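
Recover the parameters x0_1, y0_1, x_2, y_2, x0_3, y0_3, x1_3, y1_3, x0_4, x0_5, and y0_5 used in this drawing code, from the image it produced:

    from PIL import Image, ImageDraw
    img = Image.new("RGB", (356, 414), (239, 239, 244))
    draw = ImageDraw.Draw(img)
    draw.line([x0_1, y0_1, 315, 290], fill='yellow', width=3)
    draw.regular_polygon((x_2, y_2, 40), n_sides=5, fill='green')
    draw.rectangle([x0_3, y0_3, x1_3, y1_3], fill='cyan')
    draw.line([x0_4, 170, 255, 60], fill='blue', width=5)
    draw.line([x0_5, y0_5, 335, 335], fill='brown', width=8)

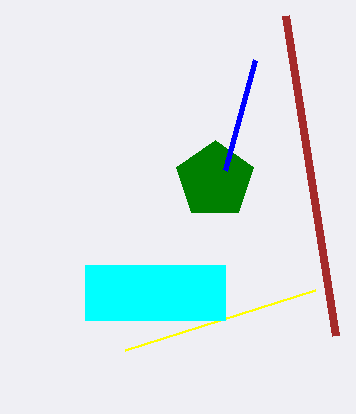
x0_1 = 125; y0_1 = 350; x_2 = 215; y_2 = 180; x0_3 = 85; y0_3 = 265; x1_3 = 225; y1_3 = 320; x0_4 = 225; x0_5 = 285; y0_5 = 15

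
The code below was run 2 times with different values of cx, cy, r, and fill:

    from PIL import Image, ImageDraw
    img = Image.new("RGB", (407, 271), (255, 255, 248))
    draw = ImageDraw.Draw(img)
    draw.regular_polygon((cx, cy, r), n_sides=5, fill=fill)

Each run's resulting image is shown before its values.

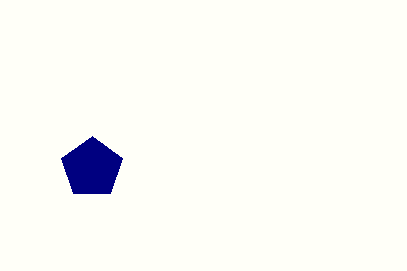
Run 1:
cx = 92, cy = 168, r = 32, fill = 'navy'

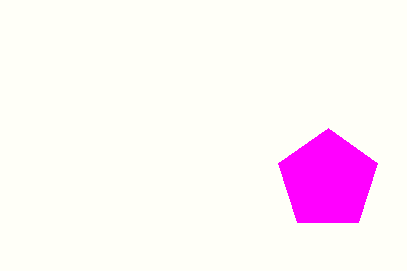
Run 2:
cx = 328
cy = 180
r = 52
fill = 'magenta'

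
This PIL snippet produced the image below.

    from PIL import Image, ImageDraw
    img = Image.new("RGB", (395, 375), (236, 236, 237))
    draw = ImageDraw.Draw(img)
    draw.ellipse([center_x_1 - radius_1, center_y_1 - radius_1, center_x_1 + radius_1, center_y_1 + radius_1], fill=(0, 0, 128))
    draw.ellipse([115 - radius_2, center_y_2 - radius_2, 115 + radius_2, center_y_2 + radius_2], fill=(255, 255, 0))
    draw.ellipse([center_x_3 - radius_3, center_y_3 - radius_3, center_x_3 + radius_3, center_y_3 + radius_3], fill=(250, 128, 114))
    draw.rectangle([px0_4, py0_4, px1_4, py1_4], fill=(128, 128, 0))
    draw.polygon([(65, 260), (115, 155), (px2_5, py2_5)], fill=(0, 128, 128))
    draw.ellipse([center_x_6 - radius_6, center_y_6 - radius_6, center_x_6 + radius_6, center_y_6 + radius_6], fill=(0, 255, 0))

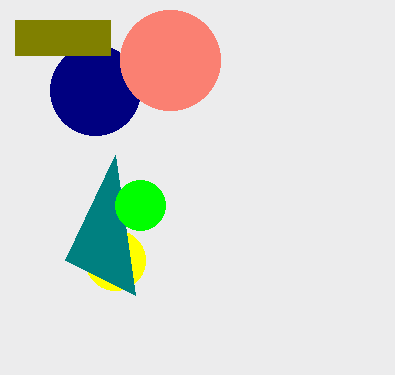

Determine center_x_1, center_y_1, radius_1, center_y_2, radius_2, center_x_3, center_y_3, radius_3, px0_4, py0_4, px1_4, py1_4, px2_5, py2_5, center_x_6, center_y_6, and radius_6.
center_x_1 = 95, center_y_1 = 90, radius_1 = 45, center_y_2 = 260, radius_2 = 30, center_x_3 = 170, center_y_3 = 60, radius_3 = 50, px0_4 = 15, py0_4 = 20, px1_4 = 110, py1_4 = 55, px2_5 = 135, py2_5 = 295, center_x_6 = 140, center_y_6 = 205, radius_6 = 25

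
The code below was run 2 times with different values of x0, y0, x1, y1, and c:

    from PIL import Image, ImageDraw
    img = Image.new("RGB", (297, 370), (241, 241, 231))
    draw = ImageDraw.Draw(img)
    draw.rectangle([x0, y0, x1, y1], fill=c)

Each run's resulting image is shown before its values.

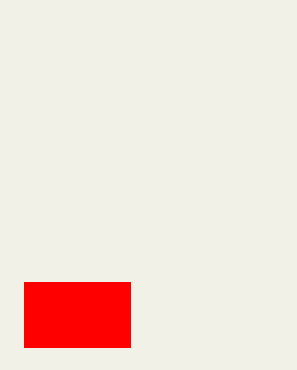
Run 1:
x0 = 24; y0 = 282; x1 = 130; y1 = 347; c = 'red'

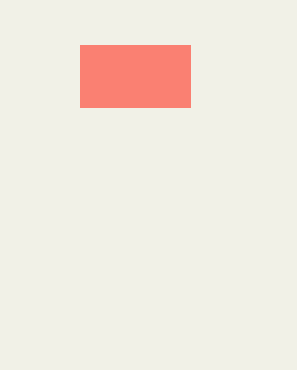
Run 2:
x0 = 80; y0 = 45; x1 = 190; y1 = 107; c = 'salmon'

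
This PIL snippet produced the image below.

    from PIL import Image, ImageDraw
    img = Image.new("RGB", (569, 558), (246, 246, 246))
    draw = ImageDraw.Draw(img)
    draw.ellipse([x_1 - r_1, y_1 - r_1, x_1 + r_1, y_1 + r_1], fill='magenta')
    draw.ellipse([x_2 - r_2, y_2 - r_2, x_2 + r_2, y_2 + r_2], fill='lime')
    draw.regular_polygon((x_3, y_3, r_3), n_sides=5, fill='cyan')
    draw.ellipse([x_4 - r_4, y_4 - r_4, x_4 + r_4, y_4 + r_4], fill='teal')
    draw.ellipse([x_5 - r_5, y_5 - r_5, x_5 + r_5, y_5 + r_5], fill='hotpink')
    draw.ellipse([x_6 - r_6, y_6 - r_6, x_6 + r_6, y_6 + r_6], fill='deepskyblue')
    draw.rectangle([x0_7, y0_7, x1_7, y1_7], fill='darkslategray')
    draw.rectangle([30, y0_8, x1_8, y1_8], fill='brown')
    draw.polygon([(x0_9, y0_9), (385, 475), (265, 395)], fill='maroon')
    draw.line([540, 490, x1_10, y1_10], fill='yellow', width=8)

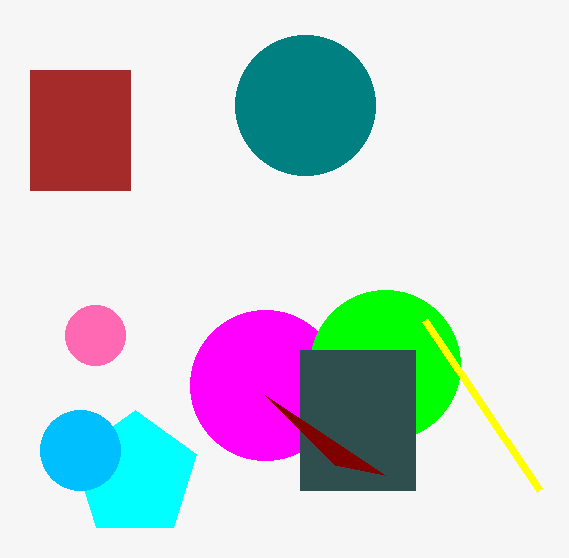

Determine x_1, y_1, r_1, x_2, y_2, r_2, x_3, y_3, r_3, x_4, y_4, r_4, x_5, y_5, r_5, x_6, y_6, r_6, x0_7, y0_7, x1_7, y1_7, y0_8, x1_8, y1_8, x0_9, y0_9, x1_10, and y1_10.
x_1 = 265, y_1 = 385, r_1 = 75, x_2 = 385, y_2 = 365, r_2 = 75, x_3 = 135, y_3 = 475, r_3 = 65, x_4 = 305, y_4 = 105, r_4 = 70, x_5 = 95, y_5 = 335, r_5 = 30, x_6 = 80, y_6 = 450, r_6 = 40, x0_7 = 300, y0_7 = 350, x1_7 = 415, y1_7 = 490, y0_8 = 70, x1_8 = 130, y1_8 = 190, x0_9 = 335, y0_9 = 465, x1_10 = 425, y1_10 = 320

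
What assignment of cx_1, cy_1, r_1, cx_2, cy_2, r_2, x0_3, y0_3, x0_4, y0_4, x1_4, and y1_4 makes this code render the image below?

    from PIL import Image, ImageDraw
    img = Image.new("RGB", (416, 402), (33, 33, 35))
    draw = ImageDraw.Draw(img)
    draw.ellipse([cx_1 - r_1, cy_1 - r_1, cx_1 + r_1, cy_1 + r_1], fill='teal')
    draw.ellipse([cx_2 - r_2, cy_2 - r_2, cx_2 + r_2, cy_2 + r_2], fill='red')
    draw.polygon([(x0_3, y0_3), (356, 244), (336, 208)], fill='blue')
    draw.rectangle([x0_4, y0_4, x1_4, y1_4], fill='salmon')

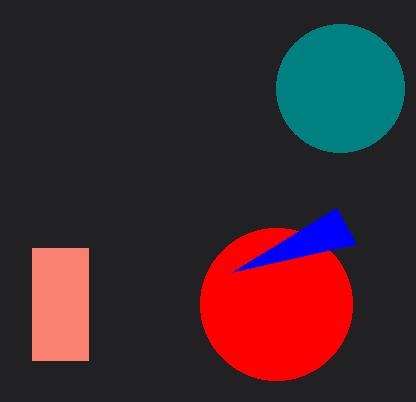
cx_1 = 340
cy_1 = 88
r_1 = 64
cx_2 = 276
cy_2 = 304
r_2 = 76
x0_3 = 232
y0_3 = 272
x0_4 = 32
y0_4 = 248
x1_4 = 88
y1_4 = 360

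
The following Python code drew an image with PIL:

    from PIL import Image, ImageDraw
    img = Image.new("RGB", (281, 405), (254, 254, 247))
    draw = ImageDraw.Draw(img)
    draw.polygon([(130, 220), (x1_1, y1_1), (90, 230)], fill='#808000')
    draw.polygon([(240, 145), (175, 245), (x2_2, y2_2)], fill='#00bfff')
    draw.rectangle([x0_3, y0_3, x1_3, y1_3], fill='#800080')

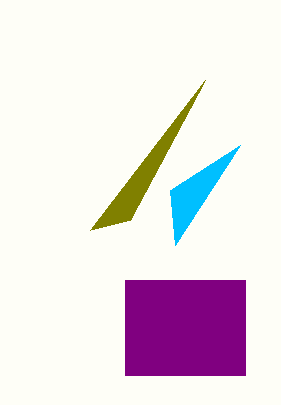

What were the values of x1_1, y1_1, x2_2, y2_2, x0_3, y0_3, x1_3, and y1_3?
x1_1 = 205
y1_1 = 80
x2_2 = 170
y2_2 = 190
x0_3 = 125
y0_3 = 280
x1_3 = 245
y1_3 = 375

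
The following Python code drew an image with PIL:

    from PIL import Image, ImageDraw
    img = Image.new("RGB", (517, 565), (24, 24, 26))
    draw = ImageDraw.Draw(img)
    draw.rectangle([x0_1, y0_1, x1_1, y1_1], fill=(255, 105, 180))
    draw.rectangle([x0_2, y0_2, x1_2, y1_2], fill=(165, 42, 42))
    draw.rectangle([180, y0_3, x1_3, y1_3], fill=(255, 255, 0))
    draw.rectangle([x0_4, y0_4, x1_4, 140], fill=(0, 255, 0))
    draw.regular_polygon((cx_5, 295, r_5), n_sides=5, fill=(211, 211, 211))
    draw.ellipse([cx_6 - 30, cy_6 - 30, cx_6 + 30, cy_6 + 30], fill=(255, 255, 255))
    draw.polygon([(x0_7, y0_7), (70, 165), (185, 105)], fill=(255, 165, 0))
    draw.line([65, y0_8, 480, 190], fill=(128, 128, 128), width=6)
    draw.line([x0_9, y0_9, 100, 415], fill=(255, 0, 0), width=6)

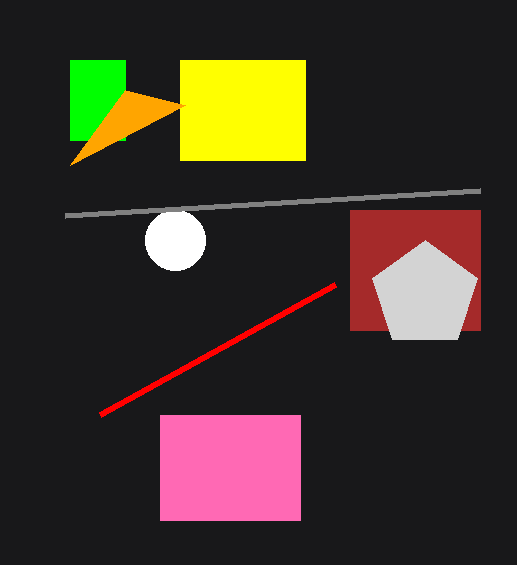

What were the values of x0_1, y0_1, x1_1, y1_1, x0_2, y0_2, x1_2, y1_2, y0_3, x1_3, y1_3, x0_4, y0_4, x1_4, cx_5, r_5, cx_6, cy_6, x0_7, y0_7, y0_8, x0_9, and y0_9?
x0_1 = 160
y0_1 = 415
x1_1 = 300
y1_1 = 520
x0_2 = 350
y0_2 = 210
x1_2 = 480
y1_2 = 330
y0_3 = 60
x1_3 = 305
y1_3 = 160
x0_4 = 70
y0_4 = 60
x1_4 = 125
cx_5 = 425
r_5 = 55
cx_6 = 175
cy_6 = 240
x0_7 = 125
y0_7 = 90
y0_8 = 215
x0_9 = 335
y0_9 = 285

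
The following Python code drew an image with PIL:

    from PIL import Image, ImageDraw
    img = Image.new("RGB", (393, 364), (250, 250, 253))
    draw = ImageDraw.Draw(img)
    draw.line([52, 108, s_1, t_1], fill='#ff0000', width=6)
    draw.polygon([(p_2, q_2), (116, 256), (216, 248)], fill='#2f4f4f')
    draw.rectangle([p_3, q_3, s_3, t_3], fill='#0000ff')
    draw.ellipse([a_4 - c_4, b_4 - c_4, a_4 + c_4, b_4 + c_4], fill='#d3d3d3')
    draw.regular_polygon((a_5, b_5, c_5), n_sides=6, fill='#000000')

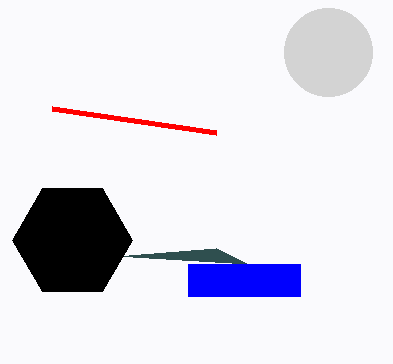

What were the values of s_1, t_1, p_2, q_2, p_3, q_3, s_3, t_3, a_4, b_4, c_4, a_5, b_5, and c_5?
s_1 = 216
t_1 = 132
p_2 = 248
q_2 = 264
p_3 = 188
q_3 = 264
s_3 = 300
t_3 = 296
a_4 = 328
b_4 = 52
c_4 = 44
a_5 = 72
b_5 = 240
c_5 = 60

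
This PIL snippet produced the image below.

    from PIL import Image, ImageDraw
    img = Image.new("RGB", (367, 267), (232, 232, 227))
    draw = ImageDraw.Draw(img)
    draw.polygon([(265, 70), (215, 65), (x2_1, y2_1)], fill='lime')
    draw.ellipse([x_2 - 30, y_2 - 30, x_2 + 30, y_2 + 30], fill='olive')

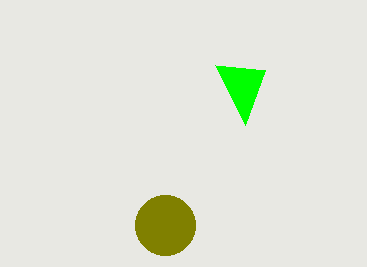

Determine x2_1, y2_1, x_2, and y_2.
x2_1 = 245; y2_1 = 125; x_2 = 165; y_2 = 225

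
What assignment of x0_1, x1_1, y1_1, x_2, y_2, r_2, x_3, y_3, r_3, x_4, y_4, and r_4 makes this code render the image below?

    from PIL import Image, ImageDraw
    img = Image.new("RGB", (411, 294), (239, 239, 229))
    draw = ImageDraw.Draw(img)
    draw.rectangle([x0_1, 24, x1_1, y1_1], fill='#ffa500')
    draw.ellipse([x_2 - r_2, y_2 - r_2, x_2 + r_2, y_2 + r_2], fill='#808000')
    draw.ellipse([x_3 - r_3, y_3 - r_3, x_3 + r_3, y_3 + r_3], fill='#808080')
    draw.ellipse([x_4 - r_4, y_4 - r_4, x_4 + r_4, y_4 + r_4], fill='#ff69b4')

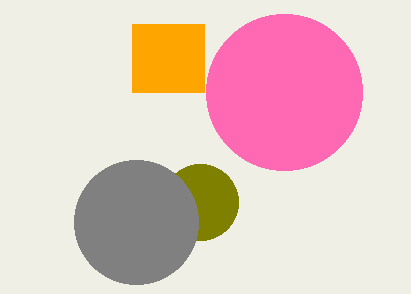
x0_1 = 132
x1_1 = 204
y1_1 = 92
x_2 = 200
y_2 = 202
r_2 = 38
x_3 = 136
y_3 = 222
r_3 = 62
x_4 = 284
y_4 = 92
r_4 = 78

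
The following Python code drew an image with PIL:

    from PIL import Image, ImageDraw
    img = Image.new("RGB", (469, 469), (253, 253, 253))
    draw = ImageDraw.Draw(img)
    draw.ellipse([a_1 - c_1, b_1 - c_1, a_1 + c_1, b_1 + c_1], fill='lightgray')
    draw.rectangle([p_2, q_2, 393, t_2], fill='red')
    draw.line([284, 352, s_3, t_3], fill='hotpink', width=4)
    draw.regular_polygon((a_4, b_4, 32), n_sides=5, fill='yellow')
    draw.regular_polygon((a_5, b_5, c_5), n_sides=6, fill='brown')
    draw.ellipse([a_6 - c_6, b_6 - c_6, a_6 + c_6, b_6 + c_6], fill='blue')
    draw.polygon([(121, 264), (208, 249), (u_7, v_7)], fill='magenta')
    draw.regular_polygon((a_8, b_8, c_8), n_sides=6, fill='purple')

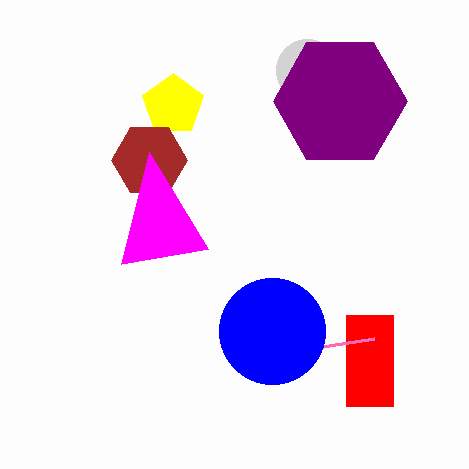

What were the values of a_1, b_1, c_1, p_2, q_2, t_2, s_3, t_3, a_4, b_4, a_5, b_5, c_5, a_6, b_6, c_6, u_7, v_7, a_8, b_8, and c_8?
a_1 = 307; b_1 = 70; c_1 = 31; p_2 = 346; q_2 = 315; t_2 = 406; s_3 = 374; t_3 = 338; a_4 = 173; b_4 = 105; a_5 = 149; b_5 = 160; c_5 = 38; a_6 = 272; b_6 = 331; c_6 = 53; u_7 = 149; v_7 = 152; a_8 = 340; b_8 = 101; c_8 = 67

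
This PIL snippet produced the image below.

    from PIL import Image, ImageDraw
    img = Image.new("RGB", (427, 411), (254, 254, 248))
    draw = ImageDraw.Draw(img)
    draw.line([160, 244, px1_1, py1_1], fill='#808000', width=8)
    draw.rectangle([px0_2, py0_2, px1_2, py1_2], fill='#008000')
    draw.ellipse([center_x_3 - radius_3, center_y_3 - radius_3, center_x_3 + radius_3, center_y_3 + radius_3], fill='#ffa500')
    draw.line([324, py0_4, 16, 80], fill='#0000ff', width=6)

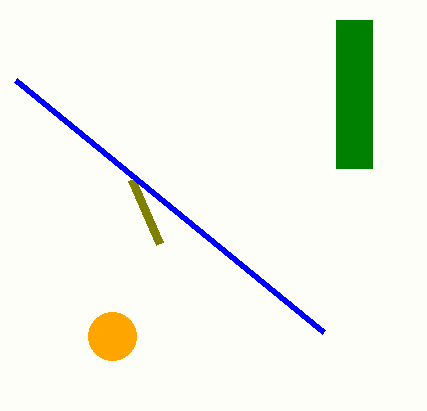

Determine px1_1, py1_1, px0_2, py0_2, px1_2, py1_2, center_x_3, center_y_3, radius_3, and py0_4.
px1_1 = 132; py1_1 = 180; px0_2 = 336; py0_2 = 20; px1_2 = 372; py1_2 = 168; center_x_3 = 112; center_y_3 = 336; radius_3 = 24; py0_4 = 332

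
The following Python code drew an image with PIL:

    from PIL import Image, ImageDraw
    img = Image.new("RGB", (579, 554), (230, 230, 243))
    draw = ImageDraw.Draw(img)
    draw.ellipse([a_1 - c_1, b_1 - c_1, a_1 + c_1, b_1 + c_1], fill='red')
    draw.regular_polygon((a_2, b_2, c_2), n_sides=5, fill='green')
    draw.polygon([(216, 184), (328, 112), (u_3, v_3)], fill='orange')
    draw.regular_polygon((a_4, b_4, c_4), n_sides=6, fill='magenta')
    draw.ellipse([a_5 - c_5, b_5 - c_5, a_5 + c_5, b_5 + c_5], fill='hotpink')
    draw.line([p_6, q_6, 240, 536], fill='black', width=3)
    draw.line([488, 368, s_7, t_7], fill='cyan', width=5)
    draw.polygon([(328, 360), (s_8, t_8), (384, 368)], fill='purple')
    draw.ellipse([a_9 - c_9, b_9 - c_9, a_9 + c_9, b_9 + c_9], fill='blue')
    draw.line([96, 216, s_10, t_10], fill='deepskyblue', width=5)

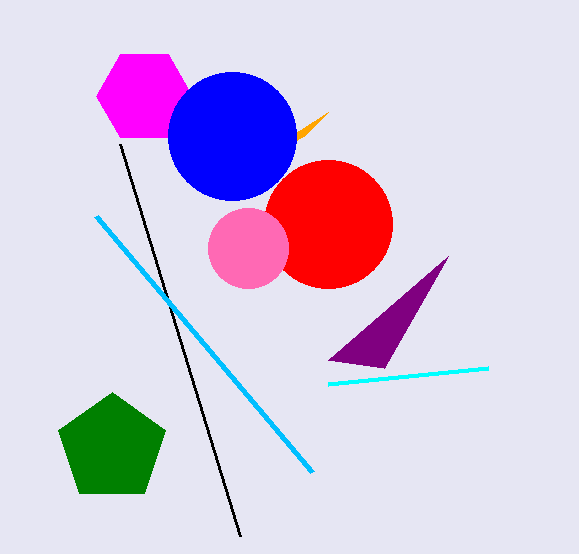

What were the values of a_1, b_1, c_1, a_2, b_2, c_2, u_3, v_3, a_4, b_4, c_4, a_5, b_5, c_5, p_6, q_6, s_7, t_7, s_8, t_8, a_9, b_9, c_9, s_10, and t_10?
a_1 = 328, b_1 = 224, c_1 = 64, a_2 = 112, b_2 = 448, c_2 = 56, u_3 = 304, v_3 = 136, a_4 = 144, b_4 = 96, c_4 = 48, a_5 = 248, b_5 = 248, c_5 = 40, p_6 = 120, q_6 = 144, s_7 = 328, t_7 = 384, s_8 = 448, t_8 = 256, a_9 = 232, b_9 = 136, c_9 = 64, s_10 = 312, t_10 = 472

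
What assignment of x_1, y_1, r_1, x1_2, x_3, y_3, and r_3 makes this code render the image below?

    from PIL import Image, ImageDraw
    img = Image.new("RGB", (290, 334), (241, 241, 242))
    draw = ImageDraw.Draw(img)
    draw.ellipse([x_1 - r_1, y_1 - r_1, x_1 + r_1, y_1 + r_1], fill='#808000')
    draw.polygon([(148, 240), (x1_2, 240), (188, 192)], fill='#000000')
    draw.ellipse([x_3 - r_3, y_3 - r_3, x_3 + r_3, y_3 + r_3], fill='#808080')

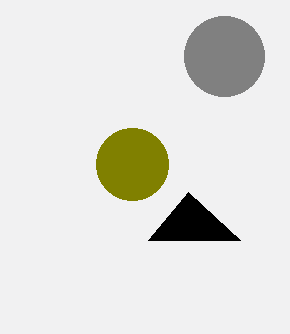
x_1 = 132, y_1 = 164, r_1 = 36, x1_2 = 240, x_3 = 224, y_3 = 56, r_3 = 40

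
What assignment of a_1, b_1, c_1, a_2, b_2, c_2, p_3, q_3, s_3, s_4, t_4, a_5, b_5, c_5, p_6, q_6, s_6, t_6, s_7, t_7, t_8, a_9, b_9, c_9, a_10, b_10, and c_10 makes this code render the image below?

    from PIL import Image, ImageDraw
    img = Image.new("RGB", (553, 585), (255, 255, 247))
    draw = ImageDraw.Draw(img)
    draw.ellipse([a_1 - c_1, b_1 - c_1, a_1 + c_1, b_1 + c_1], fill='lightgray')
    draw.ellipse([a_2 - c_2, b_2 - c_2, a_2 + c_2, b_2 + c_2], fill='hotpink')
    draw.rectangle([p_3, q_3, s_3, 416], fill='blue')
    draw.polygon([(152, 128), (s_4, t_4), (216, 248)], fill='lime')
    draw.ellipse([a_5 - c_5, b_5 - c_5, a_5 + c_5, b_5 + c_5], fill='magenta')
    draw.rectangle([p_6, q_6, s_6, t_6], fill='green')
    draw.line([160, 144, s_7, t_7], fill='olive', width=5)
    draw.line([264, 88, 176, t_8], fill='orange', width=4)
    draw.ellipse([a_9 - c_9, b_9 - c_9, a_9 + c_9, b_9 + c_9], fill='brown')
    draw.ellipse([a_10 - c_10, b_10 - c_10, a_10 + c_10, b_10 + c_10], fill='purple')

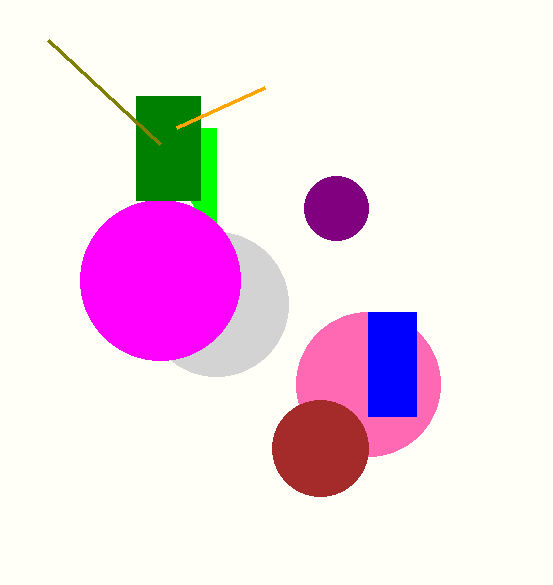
a_1 = 216; b_1 = 304; c_1 = 72; a_2 = 368; b_2 = 384; c_2 = 72; p_3 = 368; q_3 = 312; s_3 = 416; s_4 = 216; t_4 = 128; a_5 = 160; b_5 = 280; c_5 = 80; p_6 = 136; q_6 = 96; s_6 = 200; t_6 = 200; s_7 = 48; t_7 = 40; t_8 = 128; a_9 = 320; b_9 = 448; c_9 = 48; a_10 = 336; b_10 = 208; c_10 = 32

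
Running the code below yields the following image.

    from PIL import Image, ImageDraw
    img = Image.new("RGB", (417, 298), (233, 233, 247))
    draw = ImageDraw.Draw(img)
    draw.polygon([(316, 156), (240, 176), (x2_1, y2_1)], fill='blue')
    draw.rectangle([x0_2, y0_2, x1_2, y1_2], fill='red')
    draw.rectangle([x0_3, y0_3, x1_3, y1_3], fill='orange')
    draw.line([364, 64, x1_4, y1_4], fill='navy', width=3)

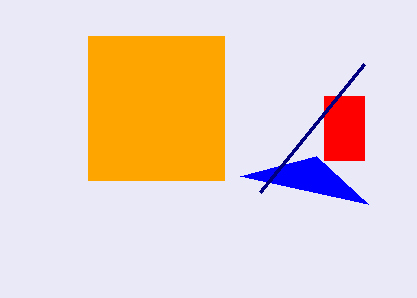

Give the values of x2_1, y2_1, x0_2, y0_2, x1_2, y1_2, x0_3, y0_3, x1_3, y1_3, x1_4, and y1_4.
x2_1 = 368
y2_1 = 204
x0_2 = 324
y0_2 = 96
x1_2 = 364
y1_2 = 160
x0_3 = 88
y0_3 = 36
x1_3 = 224
y1_3 = 180
x1_4 = 260
y1_4 = 192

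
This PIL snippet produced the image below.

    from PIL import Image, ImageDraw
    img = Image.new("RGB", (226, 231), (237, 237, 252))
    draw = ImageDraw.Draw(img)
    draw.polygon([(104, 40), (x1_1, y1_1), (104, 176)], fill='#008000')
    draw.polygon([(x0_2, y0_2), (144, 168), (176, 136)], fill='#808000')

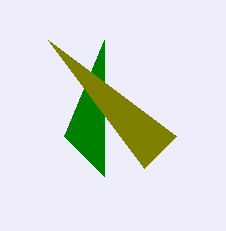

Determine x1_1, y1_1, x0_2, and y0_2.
x1_1 = 64, y1_1 = 136, x0_2 = 48, y0_2 = 40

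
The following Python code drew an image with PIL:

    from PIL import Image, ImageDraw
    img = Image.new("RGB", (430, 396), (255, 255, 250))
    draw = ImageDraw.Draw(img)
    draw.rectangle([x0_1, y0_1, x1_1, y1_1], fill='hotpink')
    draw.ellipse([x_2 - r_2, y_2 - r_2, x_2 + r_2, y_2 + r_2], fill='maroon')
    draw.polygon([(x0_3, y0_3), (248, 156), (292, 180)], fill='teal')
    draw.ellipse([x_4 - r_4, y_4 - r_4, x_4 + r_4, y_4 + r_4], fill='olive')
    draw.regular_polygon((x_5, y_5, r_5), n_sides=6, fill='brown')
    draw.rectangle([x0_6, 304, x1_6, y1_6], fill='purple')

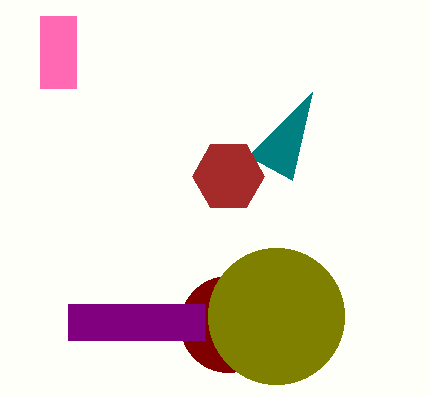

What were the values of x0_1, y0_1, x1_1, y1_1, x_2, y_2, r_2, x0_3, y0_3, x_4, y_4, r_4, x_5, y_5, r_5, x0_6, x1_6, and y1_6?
x0_1 = 40
y0_1 = 16
x1_1 = 76
y1_1 = 88
x_2 = 228
y_2 = 324
r_2 = 48
x0_3 = 312
y0_3 = 92
x_4 = 276
y_4 = 316
r_4 = 68
x_5 = 228
y_5 = 176
r_5 = 36
x0_6 = 68
x1_6 = 204
y1_6 = 340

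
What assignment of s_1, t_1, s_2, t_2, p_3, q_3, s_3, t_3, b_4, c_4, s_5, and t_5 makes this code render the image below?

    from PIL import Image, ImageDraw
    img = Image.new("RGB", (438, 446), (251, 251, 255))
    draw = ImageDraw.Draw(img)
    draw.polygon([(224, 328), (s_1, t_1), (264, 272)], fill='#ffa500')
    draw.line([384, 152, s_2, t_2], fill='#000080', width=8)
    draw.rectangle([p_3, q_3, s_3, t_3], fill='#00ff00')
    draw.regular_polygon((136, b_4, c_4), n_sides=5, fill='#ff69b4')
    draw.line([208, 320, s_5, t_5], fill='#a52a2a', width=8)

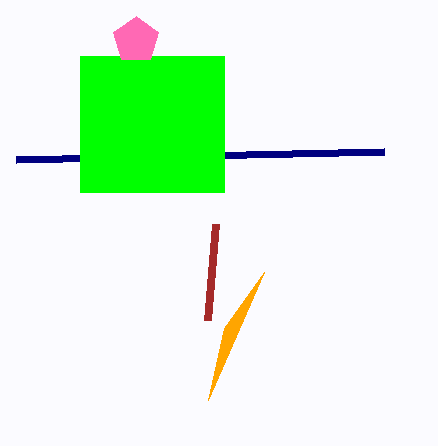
s_1 = 208; t_1 = 400; s_2 = 16; t_2 = 160; p_3 = 80; q_3 = 56; s_3 = 224; t_3 = 192; b_4 = 40; c_4 = 24; s_5 = 216; t_5 = 224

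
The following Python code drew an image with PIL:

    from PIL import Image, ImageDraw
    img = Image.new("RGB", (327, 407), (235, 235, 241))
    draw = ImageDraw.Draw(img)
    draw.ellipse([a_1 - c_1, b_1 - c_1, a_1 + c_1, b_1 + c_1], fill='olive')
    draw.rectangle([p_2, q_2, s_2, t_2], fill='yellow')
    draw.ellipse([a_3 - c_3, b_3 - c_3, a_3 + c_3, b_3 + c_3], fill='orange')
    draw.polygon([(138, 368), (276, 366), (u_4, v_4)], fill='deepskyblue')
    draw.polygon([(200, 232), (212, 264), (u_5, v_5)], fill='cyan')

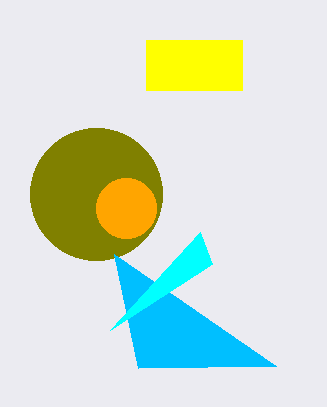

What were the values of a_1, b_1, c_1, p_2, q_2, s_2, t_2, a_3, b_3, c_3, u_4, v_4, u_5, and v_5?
a_1 = 96; b_1 = 194; c_1 = 66; p_2 = 146; q_2 = 40; s_2 = 242; t_2 = 90; a_3 = 126; b_3 = 208; c_3 = 30; u_4 = 114; v_4 = 254; u_5 = 110; v_5 = 330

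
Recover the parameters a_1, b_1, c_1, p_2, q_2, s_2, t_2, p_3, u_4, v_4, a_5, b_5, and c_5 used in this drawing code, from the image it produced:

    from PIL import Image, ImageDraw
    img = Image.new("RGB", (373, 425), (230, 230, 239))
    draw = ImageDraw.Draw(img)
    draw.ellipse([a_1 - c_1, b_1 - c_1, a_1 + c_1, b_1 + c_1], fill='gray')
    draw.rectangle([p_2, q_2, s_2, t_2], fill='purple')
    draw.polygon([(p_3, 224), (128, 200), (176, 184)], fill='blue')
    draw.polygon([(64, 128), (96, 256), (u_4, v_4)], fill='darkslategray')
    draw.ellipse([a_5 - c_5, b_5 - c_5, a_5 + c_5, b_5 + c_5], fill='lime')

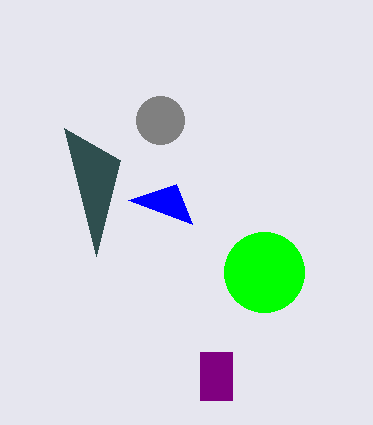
a_1 = 160, b_1 = 120, c_1 = 24, p_2 = 200, q_2 = 352, s_2 = 232, t_2 = 400, p_3 = 192, u_4 = 120, v_4 = 160, a_5 = 264, b_5 = 272, c_5 = 40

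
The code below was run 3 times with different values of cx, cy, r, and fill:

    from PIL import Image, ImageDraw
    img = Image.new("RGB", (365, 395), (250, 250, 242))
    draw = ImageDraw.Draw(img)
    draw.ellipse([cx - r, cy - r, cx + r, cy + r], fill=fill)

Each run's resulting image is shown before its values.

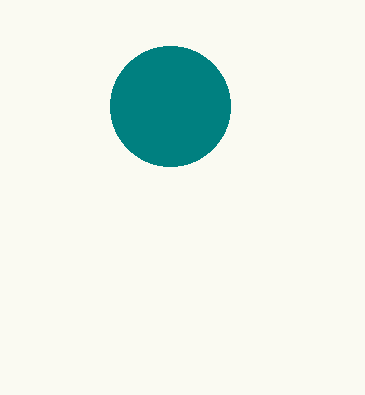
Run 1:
cx = 170, cy = 106, r = 60, fill = 'teal'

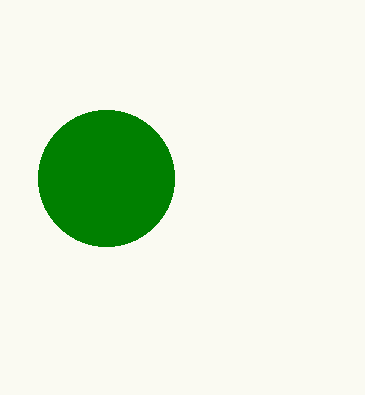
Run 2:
cx = 106, cy = 178, r = 68, fill = 'green'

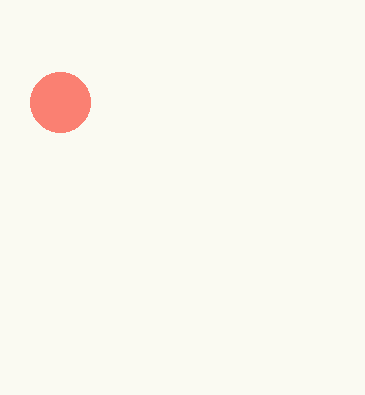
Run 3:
cx = 60, cy = 102, r = 30, fill = 'salmon'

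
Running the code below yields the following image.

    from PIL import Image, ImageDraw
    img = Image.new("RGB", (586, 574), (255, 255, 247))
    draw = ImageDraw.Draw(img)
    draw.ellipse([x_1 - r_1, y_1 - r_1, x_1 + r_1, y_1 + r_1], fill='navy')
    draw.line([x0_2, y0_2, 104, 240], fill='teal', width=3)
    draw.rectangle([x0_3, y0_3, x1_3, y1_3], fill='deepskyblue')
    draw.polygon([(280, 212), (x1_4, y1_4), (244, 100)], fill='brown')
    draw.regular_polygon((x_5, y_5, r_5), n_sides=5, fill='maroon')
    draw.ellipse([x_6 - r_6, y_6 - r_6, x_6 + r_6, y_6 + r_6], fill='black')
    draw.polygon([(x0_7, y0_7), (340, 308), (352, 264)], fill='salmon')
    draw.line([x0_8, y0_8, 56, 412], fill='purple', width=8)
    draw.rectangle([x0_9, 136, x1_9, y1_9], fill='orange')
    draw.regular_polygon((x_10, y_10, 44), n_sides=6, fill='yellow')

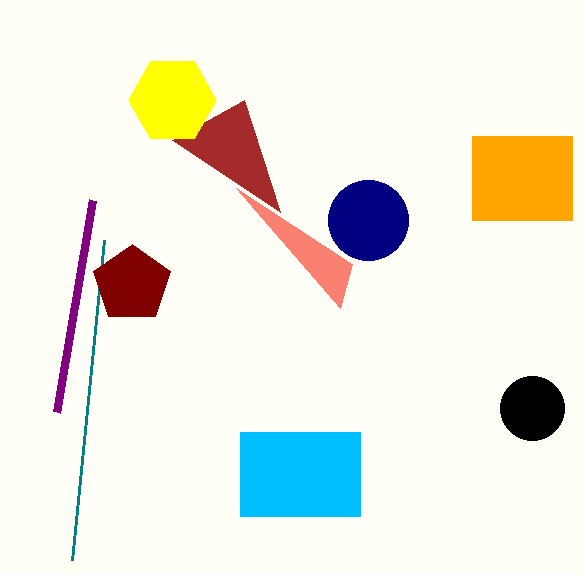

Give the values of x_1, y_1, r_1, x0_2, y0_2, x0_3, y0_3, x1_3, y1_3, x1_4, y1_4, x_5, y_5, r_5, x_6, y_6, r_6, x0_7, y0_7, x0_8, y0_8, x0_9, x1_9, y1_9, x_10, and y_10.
x_1 = 368; y_1 = 220; r_1 = 40; x0_2 = 72; y0_2 = 560; x0_3 = 240; y0_3 = 432; x1_3 = 360; y1_3 = 516; x1_4 = 172; y1_4 = 140; x_5 = 132; y_5 = 284; r_5 = 40; x_6 = 532; y_6 = 408; r_6 = 32; x0_7 = 236; y0_7 = 188; x0_8 = 92; y0_8 = 200; x0_9 = 472; x1_9 = 572; y1_9 = 220; x_10 = 172; y_10 = 100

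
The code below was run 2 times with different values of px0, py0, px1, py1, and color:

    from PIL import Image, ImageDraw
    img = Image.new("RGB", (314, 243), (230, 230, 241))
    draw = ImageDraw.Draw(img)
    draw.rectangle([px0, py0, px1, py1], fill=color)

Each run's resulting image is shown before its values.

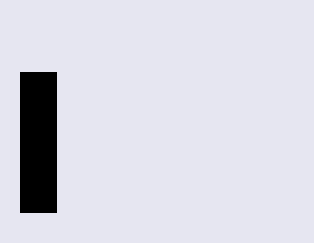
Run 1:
px0 = 20
py0 = 72
px1 = 56
py1 = 212
color = 'black'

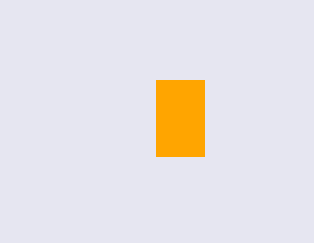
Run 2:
px0 = 156
py0 = 80
px1 = 204
py1 = 156
color = 'orange'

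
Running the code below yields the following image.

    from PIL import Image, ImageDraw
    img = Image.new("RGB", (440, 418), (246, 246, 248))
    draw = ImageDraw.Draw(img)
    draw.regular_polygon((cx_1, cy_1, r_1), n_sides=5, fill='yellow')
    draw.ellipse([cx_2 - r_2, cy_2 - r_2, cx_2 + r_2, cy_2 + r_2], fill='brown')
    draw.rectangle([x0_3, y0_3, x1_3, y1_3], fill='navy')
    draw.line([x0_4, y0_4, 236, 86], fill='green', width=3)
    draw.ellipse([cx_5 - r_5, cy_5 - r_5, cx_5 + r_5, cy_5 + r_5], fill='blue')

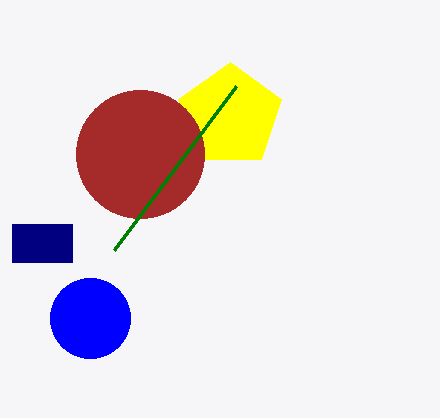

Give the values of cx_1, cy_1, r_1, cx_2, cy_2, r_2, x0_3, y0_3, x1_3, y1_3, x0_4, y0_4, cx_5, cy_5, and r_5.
cx_1 = 230, cy_1 = 116, r_1 = 54, cx_2 = 140, cy_2 = 154, r_2 = 64, x0_3 = 12, y0_3 = 224, x1_3 = 72, y1_3 = 262, x0_4 = 114, y0_4 = 250, cx_5 = 90, cy_5 = 318, r_5 = 40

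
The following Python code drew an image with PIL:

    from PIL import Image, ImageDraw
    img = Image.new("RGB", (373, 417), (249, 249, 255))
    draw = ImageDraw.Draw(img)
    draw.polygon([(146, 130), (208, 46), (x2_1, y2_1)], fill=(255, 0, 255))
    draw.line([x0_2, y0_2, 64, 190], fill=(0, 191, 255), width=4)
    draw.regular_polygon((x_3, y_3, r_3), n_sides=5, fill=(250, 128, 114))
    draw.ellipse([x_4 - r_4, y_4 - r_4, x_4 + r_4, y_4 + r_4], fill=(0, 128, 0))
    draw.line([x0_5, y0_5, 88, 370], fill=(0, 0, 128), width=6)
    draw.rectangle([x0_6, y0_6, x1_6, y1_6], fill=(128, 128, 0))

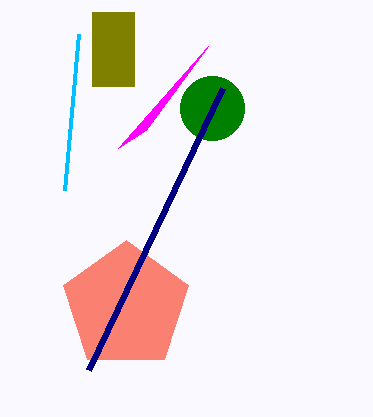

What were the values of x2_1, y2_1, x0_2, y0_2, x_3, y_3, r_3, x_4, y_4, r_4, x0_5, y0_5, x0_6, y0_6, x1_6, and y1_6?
x2_1 = 118; y2_1 = 148; x0_2 = 78; y0_2 = 34; x_3 = 126; y_3 = 306; r_3 = 66; x_4 = 212; y_4 = 108; r_4 = 32; x0_5 = 222; y0_5 = 88; x0_6 = 92; y0_6 = 12; x1_6 = 134; y1_6 = 86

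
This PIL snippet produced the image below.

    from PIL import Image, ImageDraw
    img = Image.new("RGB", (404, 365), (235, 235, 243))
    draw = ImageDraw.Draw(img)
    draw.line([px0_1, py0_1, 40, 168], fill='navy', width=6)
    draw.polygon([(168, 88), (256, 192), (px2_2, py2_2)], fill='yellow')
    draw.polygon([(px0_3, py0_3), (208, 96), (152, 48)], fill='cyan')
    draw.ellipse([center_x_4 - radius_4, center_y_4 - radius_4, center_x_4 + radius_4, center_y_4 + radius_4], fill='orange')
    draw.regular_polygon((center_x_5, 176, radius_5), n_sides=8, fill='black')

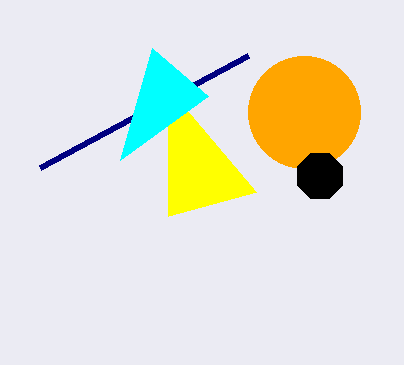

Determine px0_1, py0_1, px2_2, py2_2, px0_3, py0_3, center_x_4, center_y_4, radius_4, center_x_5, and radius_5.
px0_1 = 248
py0_1 = 56
px2_2 = 168
py2_2 = 216
px0_3 = 120
py0_3 = 160
center_x_4 = 304
center_y_4 = 112
radius_4 = 56
center_x_5 = 320
radius_5 = 24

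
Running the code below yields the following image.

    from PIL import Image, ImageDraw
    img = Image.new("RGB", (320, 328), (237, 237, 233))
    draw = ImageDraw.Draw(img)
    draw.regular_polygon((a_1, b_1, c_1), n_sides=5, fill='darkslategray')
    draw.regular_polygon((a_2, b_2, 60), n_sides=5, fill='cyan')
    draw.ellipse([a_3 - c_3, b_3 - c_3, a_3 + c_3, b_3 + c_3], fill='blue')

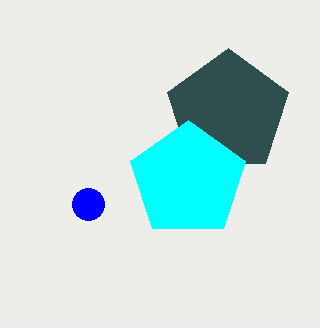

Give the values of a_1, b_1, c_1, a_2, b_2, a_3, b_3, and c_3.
a_1 = 228
b_1 = 112
c_1 = 64
a_2 = 188
b_2 = 180
a_3 = 88
b_3 = 204
c_3 = 16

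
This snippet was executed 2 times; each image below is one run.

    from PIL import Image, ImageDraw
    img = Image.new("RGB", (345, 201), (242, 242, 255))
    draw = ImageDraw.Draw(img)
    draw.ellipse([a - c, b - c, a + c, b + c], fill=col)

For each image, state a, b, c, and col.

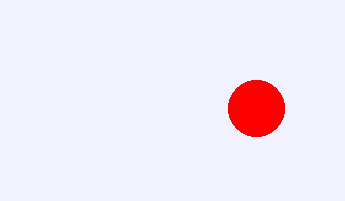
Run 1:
a = 256; b = 108; c = 28; col = 'red'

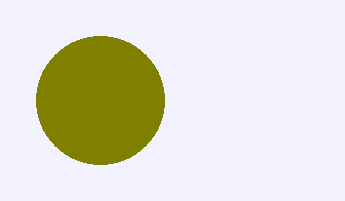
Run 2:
a = 100; b = 100; c = 64; col = 'olive'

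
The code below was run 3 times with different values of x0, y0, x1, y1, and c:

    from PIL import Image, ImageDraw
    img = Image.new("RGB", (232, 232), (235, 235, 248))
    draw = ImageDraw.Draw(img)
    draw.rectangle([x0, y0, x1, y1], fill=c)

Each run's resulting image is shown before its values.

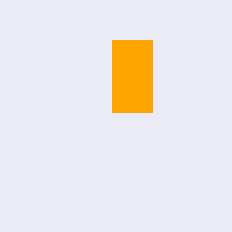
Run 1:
x0 = 112; y0 = 40; x1 = 152; y1 = 112; c = 'orange'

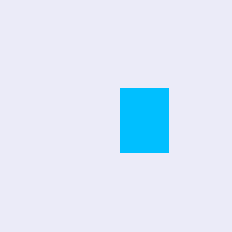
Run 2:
x0 = 120, y0 = 88, x1 = 168, y1 = 152, c = 'deepskyblue'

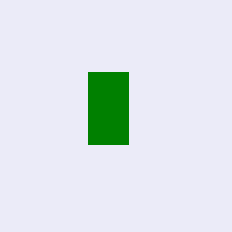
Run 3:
x0 = 88; y0 = 72; x1 = 128; y1 = 144; c = 'green'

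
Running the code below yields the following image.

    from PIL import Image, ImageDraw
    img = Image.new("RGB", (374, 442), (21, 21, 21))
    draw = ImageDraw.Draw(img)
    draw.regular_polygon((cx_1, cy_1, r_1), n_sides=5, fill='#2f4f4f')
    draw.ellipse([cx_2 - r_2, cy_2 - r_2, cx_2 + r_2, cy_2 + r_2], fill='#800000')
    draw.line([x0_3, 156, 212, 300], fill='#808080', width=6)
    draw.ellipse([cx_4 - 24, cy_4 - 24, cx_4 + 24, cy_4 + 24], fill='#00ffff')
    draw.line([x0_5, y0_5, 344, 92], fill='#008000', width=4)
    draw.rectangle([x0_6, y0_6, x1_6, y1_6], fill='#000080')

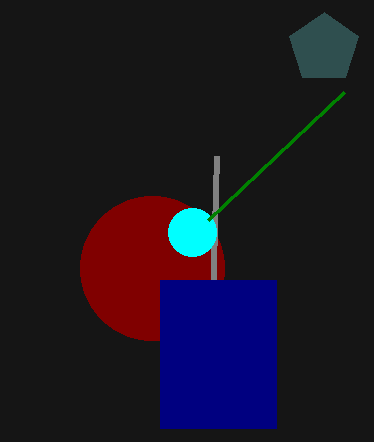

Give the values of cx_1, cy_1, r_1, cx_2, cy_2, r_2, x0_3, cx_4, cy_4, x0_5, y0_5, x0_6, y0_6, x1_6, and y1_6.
cx_1 = 324; cy_1 = 48; r_1 = 36; cx_2 = 152; cy_2 = 268; r_2 = 72; x0_3 = 216; cx_4 = 192; cy_4 = 232; x0_5 = 208; y0_5 = 220; x0_6 = 160; y0_6 = 280; x1_6 = 276; y1_6 = 428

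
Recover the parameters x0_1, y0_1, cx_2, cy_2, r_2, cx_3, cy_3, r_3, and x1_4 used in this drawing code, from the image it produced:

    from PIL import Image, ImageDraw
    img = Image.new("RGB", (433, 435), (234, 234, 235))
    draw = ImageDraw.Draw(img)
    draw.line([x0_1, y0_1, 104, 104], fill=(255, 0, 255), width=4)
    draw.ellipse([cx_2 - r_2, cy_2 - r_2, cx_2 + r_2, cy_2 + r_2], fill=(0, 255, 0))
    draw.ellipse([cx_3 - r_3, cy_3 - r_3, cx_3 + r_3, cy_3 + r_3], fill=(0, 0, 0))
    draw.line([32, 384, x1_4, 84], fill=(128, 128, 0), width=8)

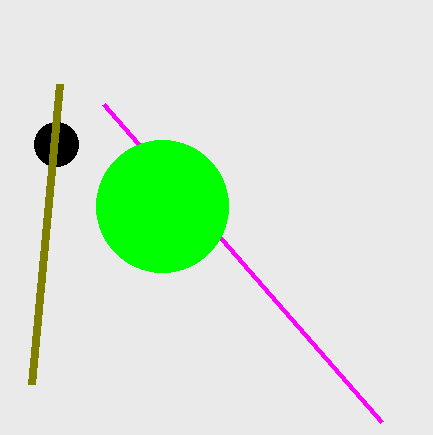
x0_1 = 382
y0_1 = 422
cx_2 = 162
cy_2 = 206
r_2 = 66
cx_3 = 56
cy_3 = 144
r_3 = 22
x1_4 = 60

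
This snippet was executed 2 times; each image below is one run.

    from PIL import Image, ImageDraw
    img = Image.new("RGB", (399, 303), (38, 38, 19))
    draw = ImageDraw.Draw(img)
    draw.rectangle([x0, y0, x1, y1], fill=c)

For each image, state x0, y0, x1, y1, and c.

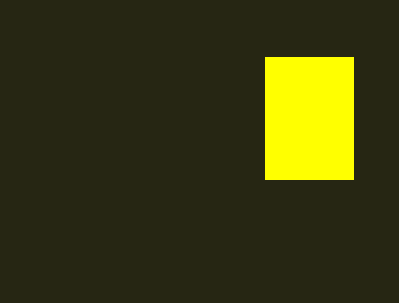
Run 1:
x0 = 265
y0 = 57
x1 = 353
y1 = 179
c = 'yellow'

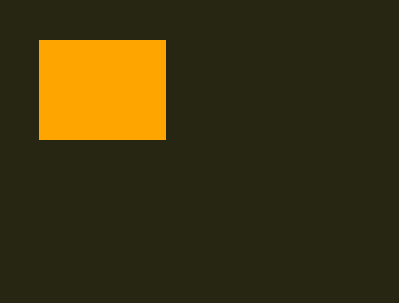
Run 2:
x0 = 39; y0 = 40; x1 = 165; y1 = 139; c = 'orange'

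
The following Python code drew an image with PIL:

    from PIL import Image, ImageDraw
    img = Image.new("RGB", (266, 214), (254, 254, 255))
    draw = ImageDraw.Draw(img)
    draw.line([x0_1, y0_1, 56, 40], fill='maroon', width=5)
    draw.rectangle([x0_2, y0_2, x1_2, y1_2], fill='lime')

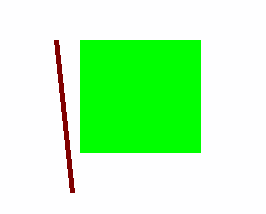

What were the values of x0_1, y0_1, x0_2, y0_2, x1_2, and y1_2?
x0_1 = 72, y0_1 = 192, x0_2 = 80, y0_2 = 40, x1_2 = 200, y1_2 = 152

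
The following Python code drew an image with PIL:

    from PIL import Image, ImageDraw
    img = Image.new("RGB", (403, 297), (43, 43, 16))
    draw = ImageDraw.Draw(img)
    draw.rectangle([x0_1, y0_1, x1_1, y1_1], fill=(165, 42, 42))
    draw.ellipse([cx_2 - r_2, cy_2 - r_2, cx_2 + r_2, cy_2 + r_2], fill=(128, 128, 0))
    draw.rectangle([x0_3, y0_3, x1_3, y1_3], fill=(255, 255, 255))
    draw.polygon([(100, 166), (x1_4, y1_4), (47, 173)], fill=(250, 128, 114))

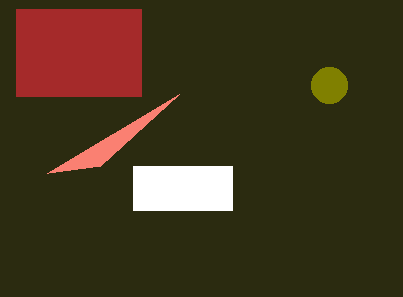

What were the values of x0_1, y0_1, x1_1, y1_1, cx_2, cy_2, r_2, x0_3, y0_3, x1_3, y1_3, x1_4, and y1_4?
x0_1 = 16; y0_1 = 9; x1_1 = 141; y1_1 = 96; cx_2 = 329; cy_2 = 85; r_2 = 18; x0_3 = 133; y0_3 = 166; x1_3 = 232; y1_3 = 210; x1_4 = 179; y1_4 = 94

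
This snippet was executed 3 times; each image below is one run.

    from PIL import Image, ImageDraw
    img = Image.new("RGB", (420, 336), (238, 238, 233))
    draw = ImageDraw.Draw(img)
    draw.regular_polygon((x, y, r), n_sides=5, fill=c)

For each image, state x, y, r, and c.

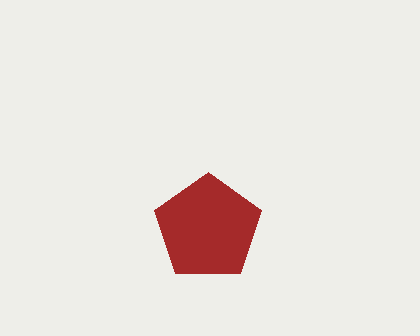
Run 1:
x = 208
y = 228
r = 56
c = 'brown'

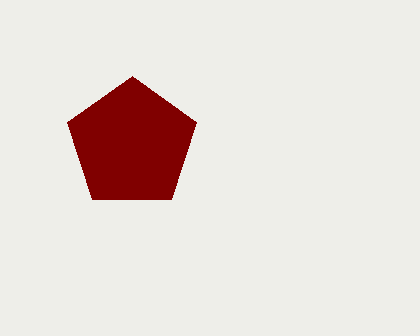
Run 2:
x = 132
y = 144
r = 68
c = 'maroon'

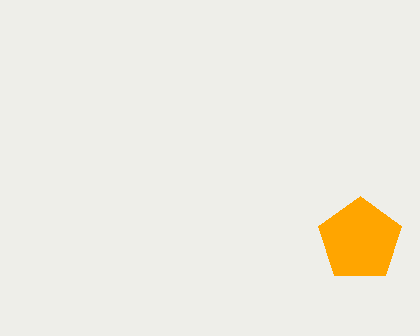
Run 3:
x = 360
y = 240
r = 44
c = 'orange'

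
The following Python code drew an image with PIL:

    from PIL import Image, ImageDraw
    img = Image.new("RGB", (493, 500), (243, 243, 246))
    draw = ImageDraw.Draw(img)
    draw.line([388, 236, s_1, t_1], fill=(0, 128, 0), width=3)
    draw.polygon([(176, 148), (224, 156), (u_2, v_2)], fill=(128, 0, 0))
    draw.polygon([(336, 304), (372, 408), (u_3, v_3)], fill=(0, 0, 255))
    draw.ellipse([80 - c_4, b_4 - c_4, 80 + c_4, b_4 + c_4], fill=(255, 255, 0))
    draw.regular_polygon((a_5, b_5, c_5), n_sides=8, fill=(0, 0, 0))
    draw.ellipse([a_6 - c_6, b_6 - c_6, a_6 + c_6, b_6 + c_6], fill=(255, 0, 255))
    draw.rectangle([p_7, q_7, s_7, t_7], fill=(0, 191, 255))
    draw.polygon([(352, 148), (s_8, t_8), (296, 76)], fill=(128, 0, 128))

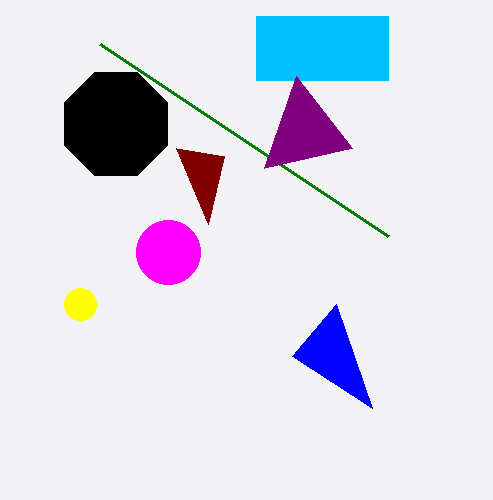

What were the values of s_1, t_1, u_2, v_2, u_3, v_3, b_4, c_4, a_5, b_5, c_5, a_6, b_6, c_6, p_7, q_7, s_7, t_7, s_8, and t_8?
s_1 = 100; t_1 = 44; u_2 = 208; v_2 = 224; u_3 = 292; v_3 = 356; b_4 = 304; c_4 = 16; a_5 = 116; b_5 = 124; c_5 = 56; a_6 = 168; b_6 = 252; c_6 = 32; p_7 = 256; q_7 = 16; s_7 = 388; t_7 = 80; s_8 = 264; t_8 = 168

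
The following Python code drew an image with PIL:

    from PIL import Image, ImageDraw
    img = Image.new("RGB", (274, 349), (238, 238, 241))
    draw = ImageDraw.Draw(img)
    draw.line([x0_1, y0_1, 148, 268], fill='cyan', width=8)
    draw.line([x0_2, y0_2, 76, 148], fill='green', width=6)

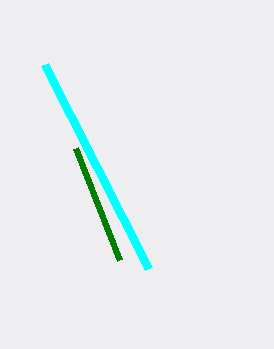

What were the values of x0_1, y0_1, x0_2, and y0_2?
x0_1 = 44; y0_1 = 64; x0_2 = 120; y0_2 = 260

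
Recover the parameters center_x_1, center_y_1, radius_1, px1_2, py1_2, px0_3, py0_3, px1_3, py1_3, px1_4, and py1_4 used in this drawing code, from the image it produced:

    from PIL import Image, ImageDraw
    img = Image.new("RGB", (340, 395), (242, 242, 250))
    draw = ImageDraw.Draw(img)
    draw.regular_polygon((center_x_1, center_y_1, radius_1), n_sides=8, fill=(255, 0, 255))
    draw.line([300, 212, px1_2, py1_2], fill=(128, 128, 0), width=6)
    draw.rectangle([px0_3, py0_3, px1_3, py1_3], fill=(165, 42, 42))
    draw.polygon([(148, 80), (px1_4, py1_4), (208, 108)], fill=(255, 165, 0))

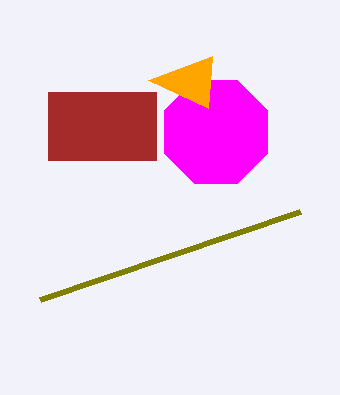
center_x_1 = 216; center_y_1 = 132; radius_1 = 56; px1_2 = 40; py1_2 = 300; px0_3 = 48; py0_3 = 92; px1_3 = 156; py1_3 = 160; px1_4 = 212; py1_4 = 56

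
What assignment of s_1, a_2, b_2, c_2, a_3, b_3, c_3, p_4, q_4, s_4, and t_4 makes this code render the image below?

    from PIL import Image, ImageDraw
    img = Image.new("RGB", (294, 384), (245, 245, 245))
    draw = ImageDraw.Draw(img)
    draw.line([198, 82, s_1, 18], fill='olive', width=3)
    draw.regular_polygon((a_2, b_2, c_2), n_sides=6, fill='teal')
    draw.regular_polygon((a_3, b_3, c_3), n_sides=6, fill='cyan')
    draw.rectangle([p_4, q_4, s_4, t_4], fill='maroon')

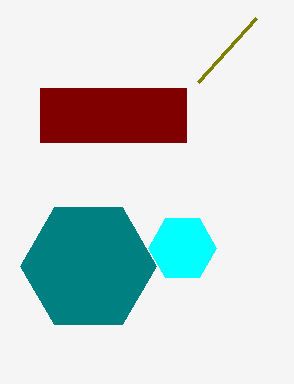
s_1 = 256
a_2 = 88
b_2 = 266
c_2 = 68
a_3 = 182
b_3 = 248
c_3 = 34
p_4 = 40
q_4 = 88
s_4 = 186
t_4 = 142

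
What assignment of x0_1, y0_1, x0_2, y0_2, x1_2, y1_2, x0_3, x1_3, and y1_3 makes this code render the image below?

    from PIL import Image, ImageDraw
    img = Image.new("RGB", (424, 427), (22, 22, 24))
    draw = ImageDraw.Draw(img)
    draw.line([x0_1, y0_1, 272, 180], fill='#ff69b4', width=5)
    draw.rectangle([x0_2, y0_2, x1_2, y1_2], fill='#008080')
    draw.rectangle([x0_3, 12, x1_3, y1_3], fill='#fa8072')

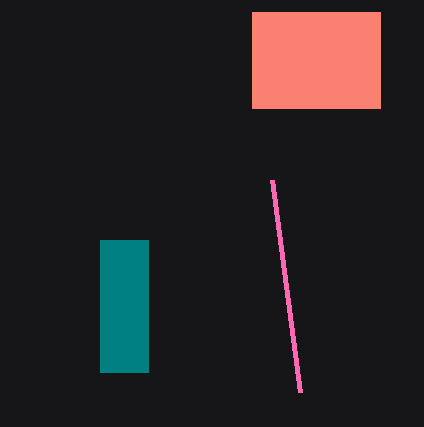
x0_1 = 300; y0_1 = 392; x0_2 = 100; y0_2 = 240; x1_2 = 148; y1_2 = 372; x0_3 = 252; x1_3 = 380; y1_3 = 108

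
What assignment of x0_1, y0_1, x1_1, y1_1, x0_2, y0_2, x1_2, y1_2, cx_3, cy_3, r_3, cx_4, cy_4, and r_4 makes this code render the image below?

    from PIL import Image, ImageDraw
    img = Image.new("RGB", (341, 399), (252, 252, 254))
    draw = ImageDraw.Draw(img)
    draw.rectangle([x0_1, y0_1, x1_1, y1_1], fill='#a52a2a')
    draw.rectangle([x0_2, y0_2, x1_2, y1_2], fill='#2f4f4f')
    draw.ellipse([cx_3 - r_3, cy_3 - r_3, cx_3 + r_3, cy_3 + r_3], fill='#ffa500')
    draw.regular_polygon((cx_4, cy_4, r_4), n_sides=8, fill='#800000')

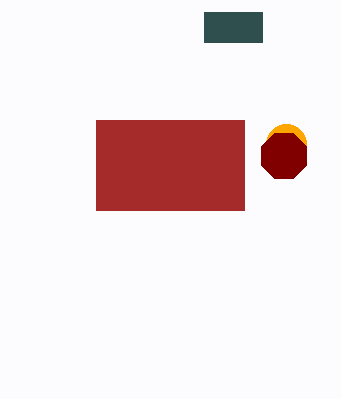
x0_1 = 96, y0_1 = 120, x1_1 = 244, y1_1 = 210, x0_2 = 204, y0_2 = 12, x1_2 = 262, y1_2 = 42, cx_3 = 286, cy_3 = 144, r_3 = 20, cx_4 = 284, cy_4 = 156, r_4 = 24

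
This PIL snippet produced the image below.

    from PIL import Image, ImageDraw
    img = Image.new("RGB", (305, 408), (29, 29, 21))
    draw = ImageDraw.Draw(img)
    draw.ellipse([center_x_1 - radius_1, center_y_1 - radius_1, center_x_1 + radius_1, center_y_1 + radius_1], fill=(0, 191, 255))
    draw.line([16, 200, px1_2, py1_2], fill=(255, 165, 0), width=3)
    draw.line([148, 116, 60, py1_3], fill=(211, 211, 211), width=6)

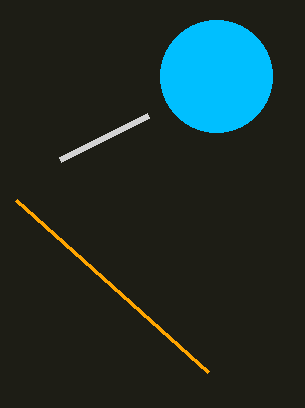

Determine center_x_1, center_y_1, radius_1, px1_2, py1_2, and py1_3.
center_x_1 = 216
center_y_1 = 76
radius_1 = 56
px1_2 = 208
py1_2 = 372
py1_3 = 160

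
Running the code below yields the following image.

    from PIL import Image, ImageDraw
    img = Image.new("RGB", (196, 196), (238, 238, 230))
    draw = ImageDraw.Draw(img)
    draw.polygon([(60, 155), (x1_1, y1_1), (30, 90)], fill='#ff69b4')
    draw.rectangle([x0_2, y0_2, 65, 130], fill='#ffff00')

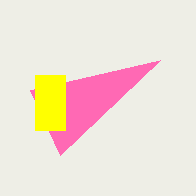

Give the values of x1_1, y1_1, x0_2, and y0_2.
x1_1 = 160
y1_1 = 60
x0_2 = 35
y0_2 = 75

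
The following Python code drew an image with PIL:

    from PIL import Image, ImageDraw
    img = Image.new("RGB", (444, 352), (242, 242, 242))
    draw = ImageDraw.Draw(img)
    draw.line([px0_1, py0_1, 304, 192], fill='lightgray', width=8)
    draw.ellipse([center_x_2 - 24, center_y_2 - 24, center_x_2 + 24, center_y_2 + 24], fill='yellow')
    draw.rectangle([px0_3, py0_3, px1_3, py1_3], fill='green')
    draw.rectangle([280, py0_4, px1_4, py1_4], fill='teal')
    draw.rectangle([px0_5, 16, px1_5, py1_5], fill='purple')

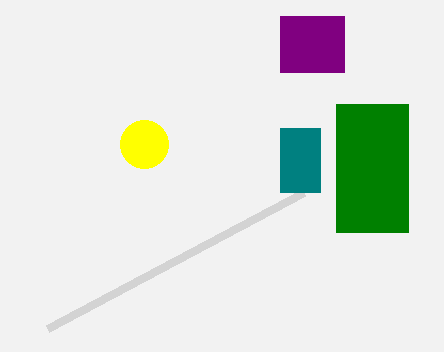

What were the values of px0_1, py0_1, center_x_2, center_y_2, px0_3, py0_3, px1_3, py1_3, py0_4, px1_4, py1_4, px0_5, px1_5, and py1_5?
px0_1 = 48, py0_1 = 328, center_x_2 = 144, center_y_2 = 144, px0_3 = 336, py0_3 = 104, px1_3 = 408, py1_3 = 232, py0_4 = 128, px1_4 = 320, py1_4 = 192, px0_5 = 280, px1_5 = 344, py1_5 = 72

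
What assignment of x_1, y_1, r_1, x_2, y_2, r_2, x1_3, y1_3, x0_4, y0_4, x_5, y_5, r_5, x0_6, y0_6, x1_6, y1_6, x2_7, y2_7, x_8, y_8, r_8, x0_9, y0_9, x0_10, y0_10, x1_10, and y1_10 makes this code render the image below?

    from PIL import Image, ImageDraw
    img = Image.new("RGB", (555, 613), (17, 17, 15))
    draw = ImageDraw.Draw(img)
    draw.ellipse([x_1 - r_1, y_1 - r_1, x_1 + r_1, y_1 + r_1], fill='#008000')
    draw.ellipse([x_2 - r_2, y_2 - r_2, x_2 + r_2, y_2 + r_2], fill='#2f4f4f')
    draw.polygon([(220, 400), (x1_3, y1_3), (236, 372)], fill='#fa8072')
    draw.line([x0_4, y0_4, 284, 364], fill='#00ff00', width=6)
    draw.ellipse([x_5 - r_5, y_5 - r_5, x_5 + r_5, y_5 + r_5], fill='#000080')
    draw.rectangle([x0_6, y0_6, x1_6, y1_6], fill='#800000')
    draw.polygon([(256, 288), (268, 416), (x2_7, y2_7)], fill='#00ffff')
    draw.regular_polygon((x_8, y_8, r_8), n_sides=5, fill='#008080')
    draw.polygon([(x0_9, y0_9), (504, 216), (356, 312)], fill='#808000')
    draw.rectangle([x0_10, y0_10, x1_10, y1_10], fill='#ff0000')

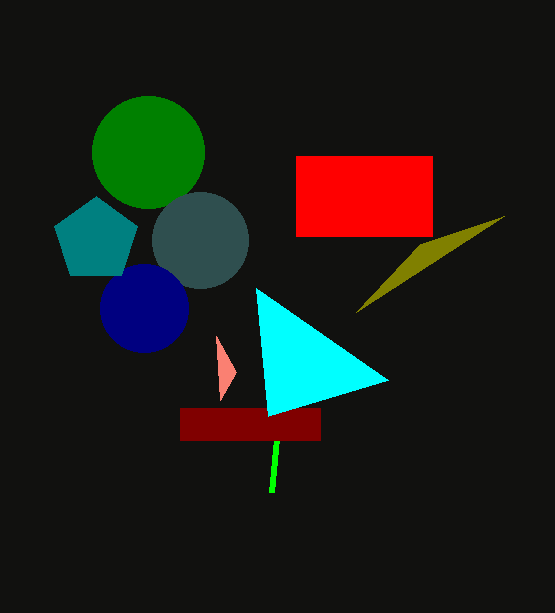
x_1 = 148
y_1 = 152
r_1 = 56
x_2 = 200
y_2 = 240
r_2 = 48
x1_3 = 216
y1_3 = 336
x0_4 = 272
y0_4 = 492
x_5 = 144
y_5 = 308
r_5 = 44
x0_6 = 180
y0_6 = 408
x1_6 = 320
y1_6 = 440
x2_7 = 388
y2_7 = 380
x_8 = 96
y_8 = 240
r_8 = 44
x0_9 = 420
y0_9 = 244
x0_10 = 296
y0_10 = 156
x1_10 = 432
y1_10 = 236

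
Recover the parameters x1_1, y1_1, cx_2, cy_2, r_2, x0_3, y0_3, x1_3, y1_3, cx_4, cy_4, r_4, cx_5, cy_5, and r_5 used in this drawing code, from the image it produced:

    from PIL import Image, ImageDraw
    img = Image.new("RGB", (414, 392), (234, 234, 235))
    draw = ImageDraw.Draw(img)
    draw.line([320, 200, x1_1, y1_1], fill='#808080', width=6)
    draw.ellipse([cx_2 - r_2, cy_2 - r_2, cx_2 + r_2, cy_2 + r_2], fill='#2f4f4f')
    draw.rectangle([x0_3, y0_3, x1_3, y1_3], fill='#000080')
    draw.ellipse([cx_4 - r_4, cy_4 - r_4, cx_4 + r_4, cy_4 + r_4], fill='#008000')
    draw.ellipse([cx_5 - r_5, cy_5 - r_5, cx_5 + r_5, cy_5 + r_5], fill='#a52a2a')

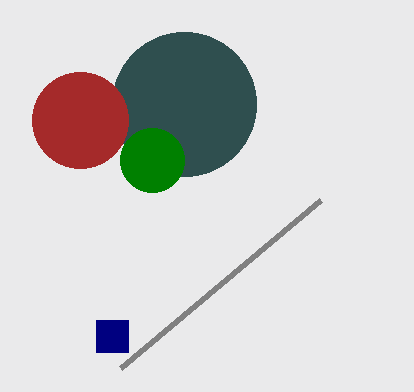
x1_1 = 120
y1_1 = 368
cx_2 = 184
cy_2 = 104
r_2 = 72
x0_3 = 96
y0_3 = 320
x1_3 = 128
y1_3 = 352
cx_4 = 152
cy_4 = 160
r_4 = 32
cx_5 = 80
cy_5 = 120
r_5 = 48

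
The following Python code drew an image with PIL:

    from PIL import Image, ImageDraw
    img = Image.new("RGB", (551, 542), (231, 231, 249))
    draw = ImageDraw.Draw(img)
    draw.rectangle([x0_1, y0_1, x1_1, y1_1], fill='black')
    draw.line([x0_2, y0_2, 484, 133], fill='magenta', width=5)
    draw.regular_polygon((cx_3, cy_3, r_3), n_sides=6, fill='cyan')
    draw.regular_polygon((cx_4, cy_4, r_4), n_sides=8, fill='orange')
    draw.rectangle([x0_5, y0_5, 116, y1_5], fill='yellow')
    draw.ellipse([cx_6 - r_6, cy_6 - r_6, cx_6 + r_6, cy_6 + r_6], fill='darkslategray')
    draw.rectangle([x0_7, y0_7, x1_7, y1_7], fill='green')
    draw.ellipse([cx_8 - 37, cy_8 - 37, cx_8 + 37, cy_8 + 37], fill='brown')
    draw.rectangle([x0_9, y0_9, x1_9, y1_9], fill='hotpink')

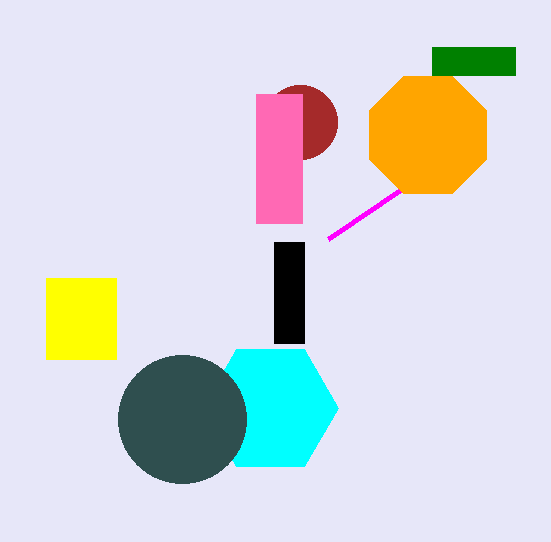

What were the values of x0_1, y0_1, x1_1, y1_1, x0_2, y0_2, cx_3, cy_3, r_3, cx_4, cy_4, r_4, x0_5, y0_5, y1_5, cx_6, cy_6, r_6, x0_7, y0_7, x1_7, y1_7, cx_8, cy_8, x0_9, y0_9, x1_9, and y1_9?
x0_1 = 274
y0_1 = 242
x1_1 = 304
y1_1 = 343
x0_2 = 328
y0_2 = 239
cx_3 = 270
cy_3 = 408
r_3 = 68
cx_4 = 428
cy_4 = 135
r_4 = 63
x0_5 = 46
y0_5 = 278
y1_5 = 359
cx_6 = 182
cy_6 = 419
r_6 = 64
x0_7 = 432
y0_7 = 47
x1_7 = 515
y1_7 = 75
cx_8 = 300
cy_8 = 122
x0_9 = 256
y0_9 = 94
x1_9 = 302
y1_9 = 223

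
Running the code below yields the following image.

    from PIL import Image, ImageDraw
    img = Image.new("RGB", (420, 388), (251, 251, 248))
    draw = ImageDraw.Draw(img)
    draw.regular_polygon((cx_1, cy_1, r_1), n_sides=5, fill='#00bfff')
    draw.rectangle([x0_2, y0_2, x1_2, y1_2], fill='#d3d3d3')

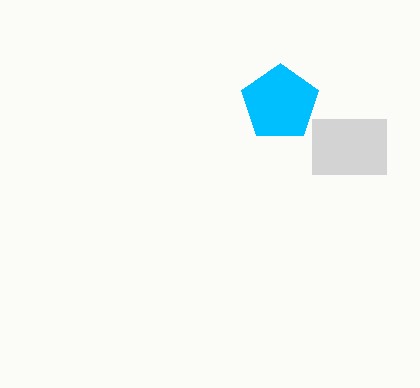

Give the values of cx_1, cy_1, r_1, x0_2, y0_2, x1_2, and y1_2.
cx_1 = 280
cy_1 = 103
r_1 = 40
x0_2 = 312
y0_2 = 119
x1_2 = 386
y1_2 = 174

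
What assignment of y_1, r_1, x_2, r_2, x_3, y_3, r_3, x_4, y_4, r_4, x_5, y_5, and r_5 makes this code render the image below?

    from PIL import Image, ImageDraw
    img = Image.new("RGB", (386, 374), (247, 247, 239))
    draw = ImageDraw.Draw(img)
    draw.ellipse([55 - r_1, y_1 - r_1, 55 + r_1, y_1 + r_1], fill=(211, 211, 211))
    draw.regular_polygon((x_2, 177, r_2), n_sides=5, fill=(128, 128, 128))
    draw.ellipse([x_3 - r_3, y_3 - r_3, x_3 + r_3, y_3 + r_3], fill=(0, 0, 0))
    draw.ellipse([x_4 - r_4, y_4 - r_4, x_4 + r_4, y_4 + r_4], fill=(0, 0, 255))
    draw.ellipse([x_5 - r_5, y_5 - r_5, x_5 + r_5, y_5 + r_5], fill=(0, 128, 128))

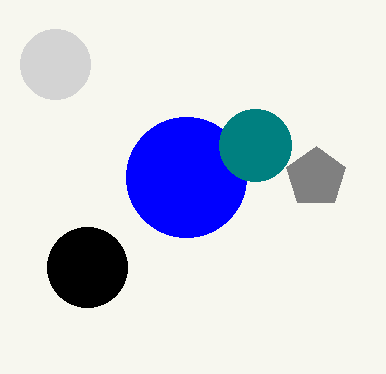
y_1 = 64
r_1 = 35
x_2 = 316
r_2 = 31
x_3 = 87
y_3 = 267
r_3 = 40
x_4 = 186
y_4 = 177
r_4 = 60
x_5 = 255
y_5 = 145
r_5 = 36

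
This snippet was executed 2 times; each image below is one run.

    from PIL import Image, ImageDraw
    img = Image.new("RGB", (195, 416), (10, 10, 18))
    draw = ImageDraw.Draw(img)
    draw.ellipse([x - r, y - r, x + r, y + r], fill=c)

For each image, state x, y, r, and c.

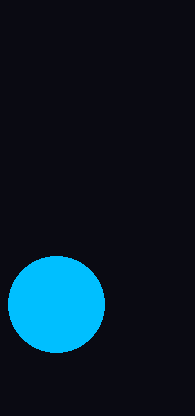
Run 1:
x = 56, y = 304, r = 48, c = 'deepskyblue'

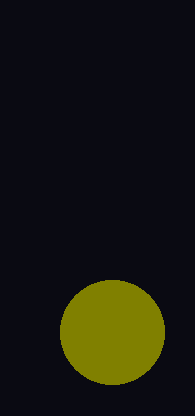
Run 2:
x = 112; y = 332; r = 52; c = 'olive'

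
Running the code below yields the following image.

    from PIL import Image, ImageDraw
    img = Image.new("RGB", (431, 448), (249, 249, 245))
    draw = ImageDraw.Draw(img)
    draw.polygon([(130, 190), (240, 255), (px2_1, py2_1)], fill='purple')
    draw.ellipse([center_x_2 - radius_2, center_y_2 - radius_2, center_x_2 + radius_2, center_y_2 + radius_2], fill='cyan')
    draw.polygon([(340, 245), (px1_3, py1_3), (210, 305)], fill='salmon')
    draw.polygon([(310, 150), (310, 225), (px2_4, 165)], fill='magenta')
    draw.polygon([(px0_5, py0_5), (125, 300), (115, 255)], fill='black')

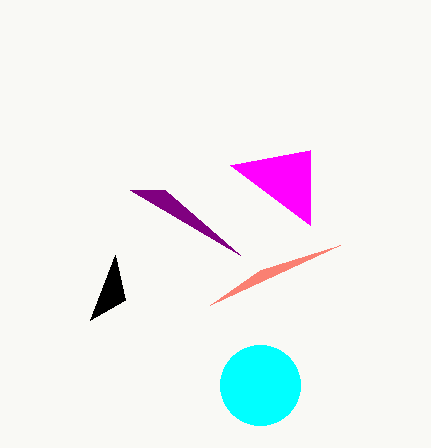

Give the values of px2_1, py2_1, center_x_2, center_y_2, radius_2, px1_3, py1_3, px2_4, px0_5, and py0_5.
px2_1 = 165; py2_1 = 190; center_x_2 = 260; center_y_2 = 385; radius_2 = 40; px1_3 = 260; py1_3 = 270; px2_4 = 230; px0_5 = 90; py0_5 = 320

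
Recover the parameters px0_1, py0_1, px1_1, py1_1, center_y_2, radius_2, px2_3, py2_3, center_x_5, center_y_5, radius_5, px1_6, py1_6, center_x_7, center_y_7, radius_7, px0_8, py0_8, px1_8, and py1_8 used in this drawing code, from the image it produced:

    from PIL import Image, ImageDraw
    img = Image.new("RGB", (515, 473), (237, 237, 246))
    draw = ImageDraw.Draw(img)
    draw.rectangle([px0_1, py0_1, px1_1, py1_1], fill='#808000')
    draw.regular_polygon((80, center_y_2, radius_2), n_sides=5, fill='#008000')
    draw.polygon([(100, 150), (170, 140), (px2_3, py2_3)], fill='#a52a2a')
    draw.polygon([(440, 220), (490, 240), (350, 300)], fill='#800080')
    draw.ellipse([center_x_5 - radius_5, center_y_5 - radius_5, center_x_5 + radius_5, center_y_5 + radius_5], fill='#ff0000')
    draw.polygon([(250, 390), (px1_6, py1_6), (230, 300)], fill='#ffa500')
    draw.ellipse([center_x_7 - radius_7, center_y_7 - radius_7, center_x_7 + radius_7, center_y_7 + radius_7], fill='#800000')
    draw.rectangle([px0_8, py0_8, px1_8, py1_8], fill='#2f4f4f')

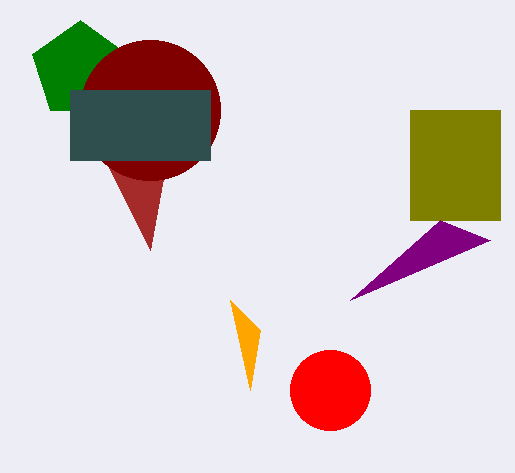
px0_1 = 410
py0_1 = 110
px1_1 = 500
py1_1 = 220
center_y_2 = 70
radius_2 = 50
px2_3 = 150
py2_3 = 250
center_x_5 = 330
center_y_5 = 390
radius_5 = 40
px1_6 = 260
py1_6 = 330
center_x_7 = 150
center_y_7 = 110
radius_7 = 70
px0_8 = 70
py0_8 = 90
px1_8 = 210
py1_8 = 160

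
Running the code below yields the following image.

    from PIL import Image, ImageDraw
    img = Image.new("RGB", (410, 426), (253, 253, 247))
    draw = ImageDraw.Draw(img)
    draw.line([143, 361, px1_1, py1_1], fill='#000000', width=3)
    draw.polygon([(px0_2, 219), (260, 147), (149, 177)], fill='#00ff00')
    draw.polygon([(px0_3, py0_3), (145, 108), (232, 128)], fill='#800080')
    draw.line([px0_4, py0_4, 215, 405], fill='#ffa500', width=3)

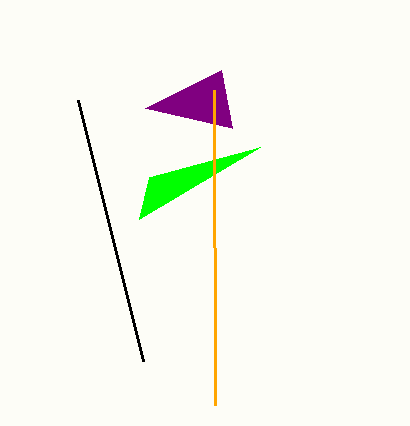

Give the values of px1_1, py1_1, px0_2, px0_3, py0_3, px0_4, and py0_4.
px1_1 = 78
py1_1 = 100
px0_2 = 139
px0_3 = 221
py0_3 = 70
px0_4 = 214
py0_4 = 90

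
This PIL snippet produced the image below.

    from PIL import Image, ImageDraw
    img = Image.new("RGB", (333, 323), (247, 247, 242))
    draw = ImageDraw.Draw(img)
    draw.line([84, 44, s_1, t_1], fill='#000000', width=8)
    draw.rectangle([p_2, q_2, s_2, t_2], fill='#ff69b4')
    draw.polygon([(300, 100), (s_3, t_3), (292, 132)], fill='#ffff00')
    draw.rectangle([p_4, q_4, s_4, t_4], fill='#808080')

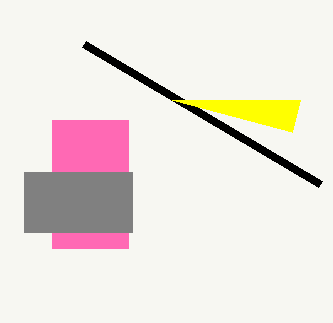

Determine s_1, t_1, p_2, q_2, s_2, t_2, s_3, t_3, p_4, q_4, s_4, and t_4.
s_1 = 320, t_1 = 184, p_2 = 52, q_2 = 120, s_2 = 128, t_2 = 248, s_3 = 172, t_3 = 100, p_4 = 24, q_4 = 172, s_4 = 132, t_4 = 232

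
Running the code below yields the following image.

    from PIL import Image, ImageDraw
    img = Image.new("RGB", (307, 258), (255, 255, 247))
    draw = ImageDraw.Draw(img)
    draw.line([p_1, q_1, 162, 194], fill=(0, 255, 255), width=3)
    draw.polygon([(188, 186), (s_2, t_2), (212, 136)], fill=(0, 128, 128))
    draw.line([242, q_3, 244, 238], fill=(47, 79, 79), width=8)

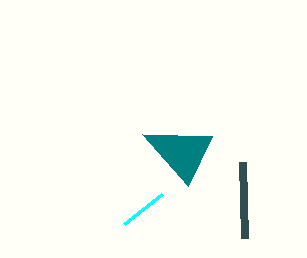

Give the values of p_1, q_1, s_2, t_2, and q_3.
p_1 = 124
q_1 = 224
s_2 = 142
t_2 = 134
q_3 = 162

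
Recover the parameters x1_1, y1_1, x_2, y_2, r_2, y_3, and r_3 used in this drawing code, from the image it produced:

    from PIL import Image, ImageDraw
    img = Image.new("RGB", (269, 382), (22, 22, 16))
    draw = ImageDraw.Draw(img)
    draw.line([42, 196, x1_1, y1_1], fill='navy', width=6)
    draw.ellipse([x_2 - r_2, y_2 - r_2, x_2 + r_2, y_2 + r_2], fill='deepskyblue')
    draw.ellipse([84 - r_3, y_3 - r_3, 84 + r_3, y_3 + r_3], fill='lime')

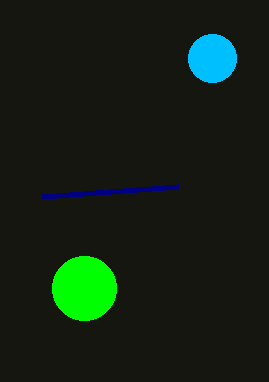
x1_1 = 178; y1_1 = 186; x_2 = 212; y_2 = 58; r_2 = 24; y_3 = 288; r_3 = 32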